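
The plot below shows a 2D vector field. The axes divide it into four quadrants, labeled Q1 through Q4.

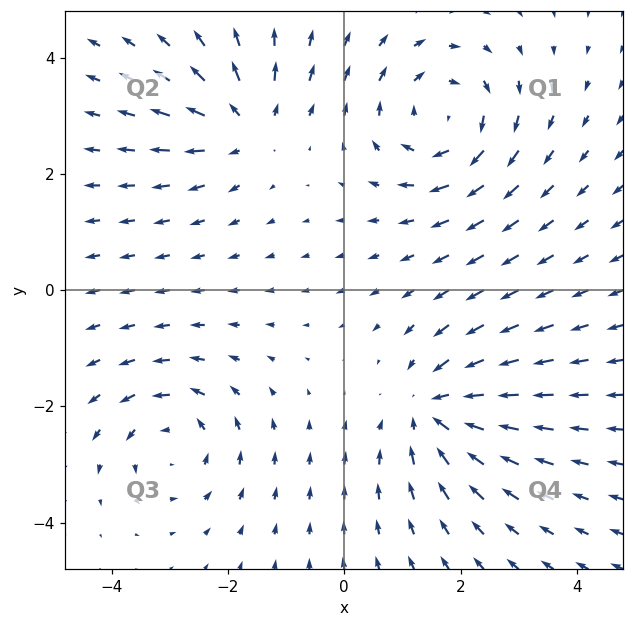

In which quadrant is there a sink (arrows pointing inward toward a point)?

Q4

The sink sits at approximately (1.6, -2.1), which lies in quadrant Q4. The divergence there is about -5, negative as expected for a sink.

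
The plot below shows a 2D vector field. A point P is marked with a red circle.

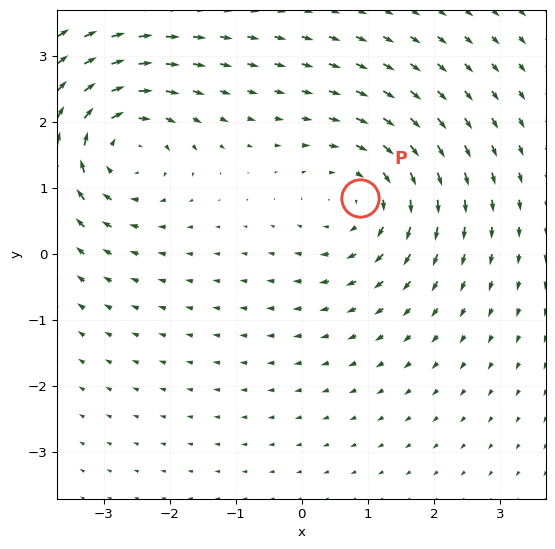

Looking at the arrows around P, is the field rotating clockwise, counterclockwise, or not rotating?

clockwise

Near P at (0.9, 0.9) the arrows circulate clockwise. The curl (z-component) there is about -4; negative curl means clockwise rotation.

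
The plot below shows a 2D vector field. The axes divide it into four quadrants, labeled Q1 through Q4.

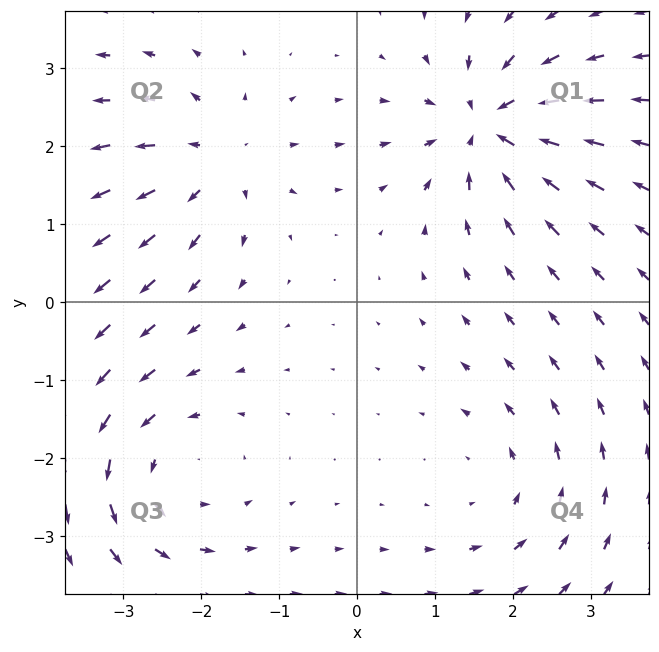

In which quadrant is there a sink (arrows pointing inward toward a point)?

The sink sits at approximately (1.7, 2.3), which lies in quadrant Q1. The divergence there is about -7, negative as expected for a sink.

Q1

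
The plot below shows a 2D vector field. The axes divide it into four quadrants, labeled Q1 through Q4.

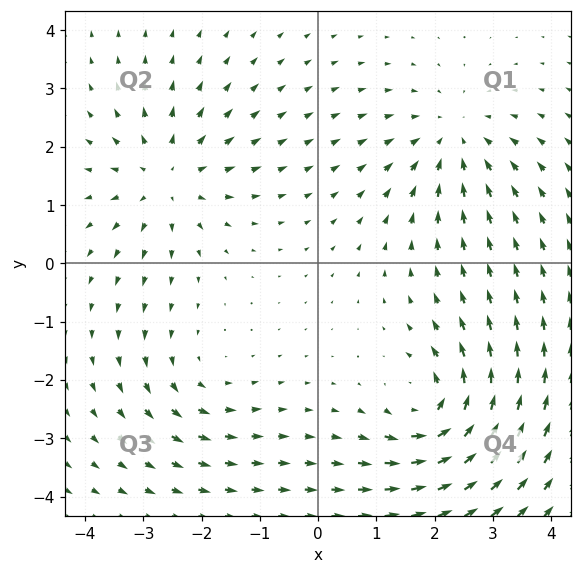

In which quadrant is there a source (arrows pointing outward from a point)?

The source sits at approximately (-2.6, 1.5), which lies in quadrant Q2. The divergence there is about +5, positive as expected for a source.

Q2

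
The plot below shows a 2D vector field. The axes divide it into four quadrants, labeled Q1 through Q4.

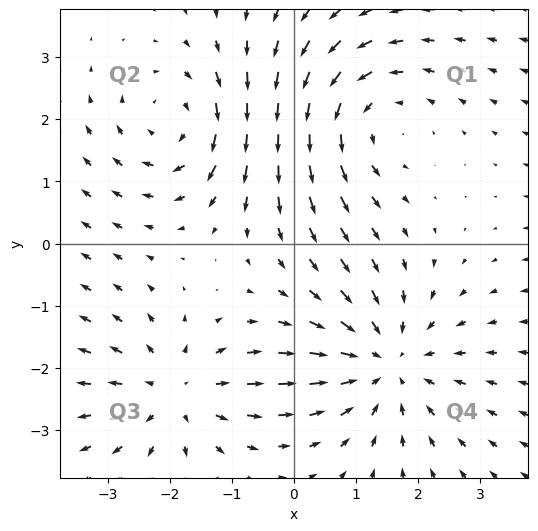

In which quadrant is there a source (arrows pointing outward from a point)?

The source sits at approximately (-1.9, -2.4), which lies in quadrant Q3. The divergence there is about +4, positive as expected for a source.

Q3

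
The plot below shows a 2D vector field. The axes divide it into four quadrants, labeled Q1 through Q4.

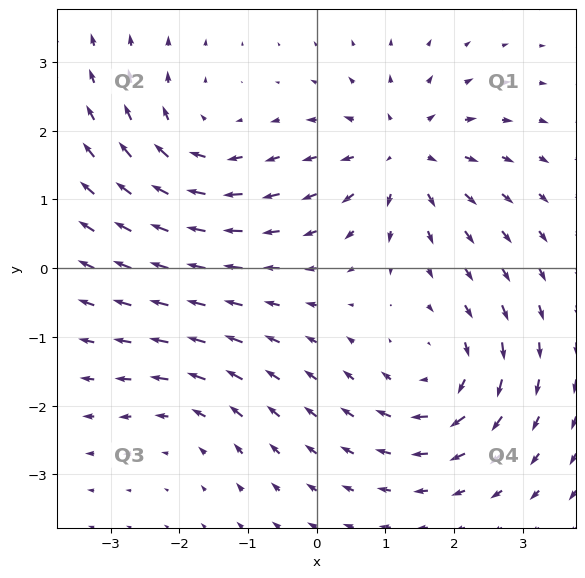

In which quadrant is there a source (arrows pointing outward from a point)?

Q1

The source sits at approximately (1.3, 1.7), which lies in quadrant Q1. The divergence there is about +5, positive as expected for a source.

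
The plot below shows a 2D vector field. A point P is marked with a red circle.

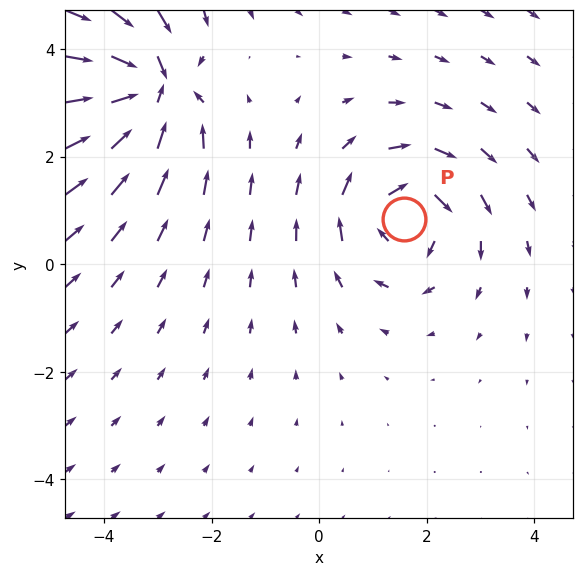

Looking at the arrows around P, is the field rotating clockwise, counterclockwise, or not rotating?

Near P at (1.6, 0.8) the arrows circulate clockwise. The curl (z-component) there is about -4; negative curl means clockwise rotation.

clockwise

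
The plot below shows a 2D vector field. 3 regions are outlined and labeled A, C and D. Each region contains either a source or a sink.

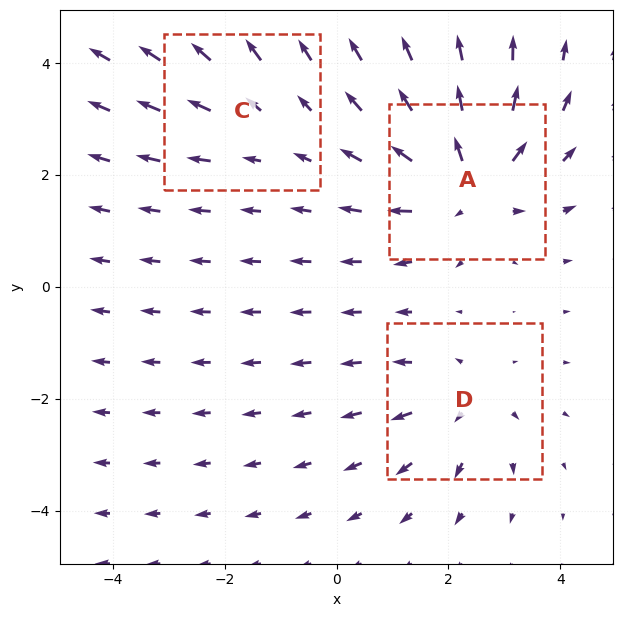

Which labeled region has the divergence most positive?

A

Divergence at each region's feature centre — A: about +5, C: about +2, D: about +3. Region A is most positive.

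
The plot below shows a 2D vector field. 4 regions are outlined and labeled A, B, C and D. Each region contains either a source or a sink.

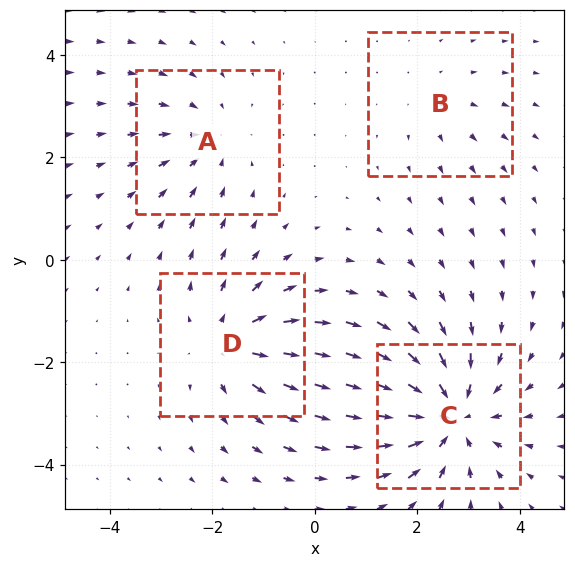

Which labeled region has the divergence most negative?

Divergence at each region's feature centre — A: about -3, B: about +2, C: about -6, D: about +5. Region C is most negative.

C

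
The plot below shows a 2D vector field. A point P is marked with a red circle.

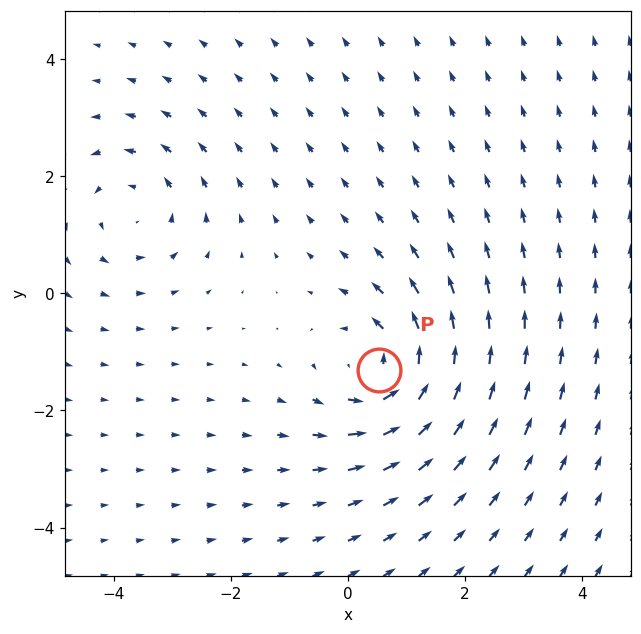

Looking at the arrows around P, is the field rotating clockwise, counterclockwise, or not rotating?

counterclockwise

Near P at (0.5, -1.3) the arrows circulate counterclockwise. The curl (z-component) there is about +5; positive curl means counterclockwise rotation.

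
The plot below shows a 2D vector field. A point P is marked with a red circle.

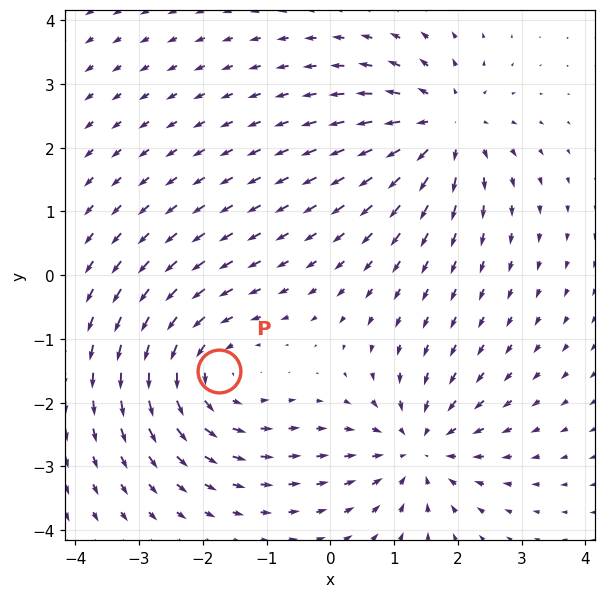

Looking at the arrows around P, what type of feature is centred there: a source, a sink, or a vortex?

vortex

At P (-1.8, -1.5) the arrows circulate counterclockwise. Divergence ≈0, curl about +4 — near-zero divergence with nonzero curl is a vortex.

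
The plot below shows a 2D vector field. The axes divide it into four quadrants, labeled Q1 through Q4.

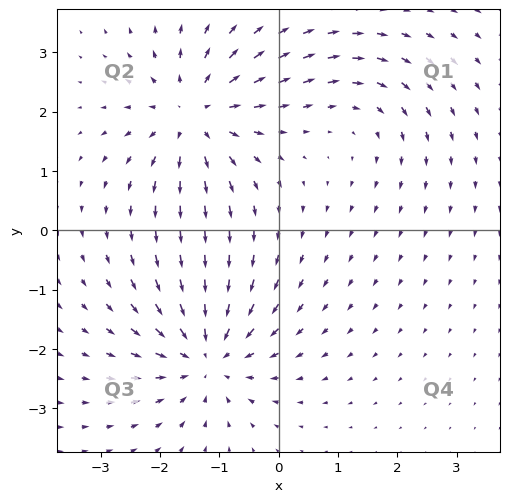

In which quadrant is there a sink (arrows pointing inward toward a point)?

The sink sits at approximately (-1.2, -2.1), which lies in quadrant Q3. The divergence there is about -5, negative as expected for a sink.

Q3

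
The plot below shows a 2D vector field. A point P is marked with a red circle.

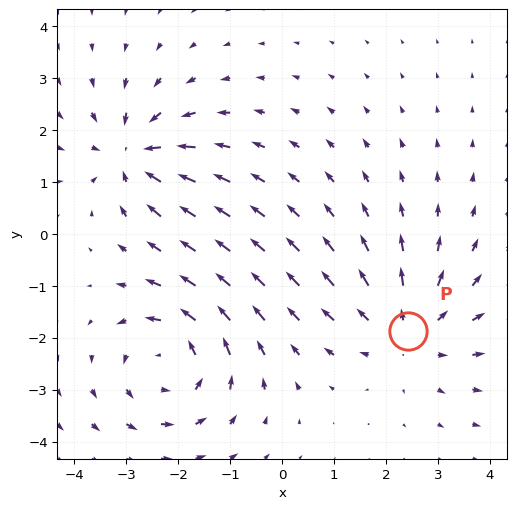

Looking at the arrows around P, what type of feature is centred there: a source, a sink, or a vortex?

source

At P (2.4, -1.9) the arrows spread outward. Divergence about +3, curl ≈0 — positive divergence with near-zero curl is a source.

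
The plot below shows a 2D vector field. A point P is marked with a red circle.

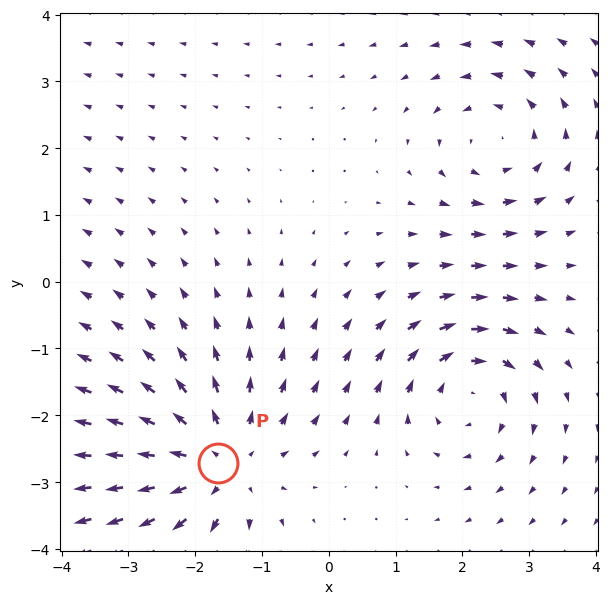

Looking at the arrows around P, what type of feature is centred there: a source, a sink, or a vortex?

source

At P (-1.7, -2.7) the arrows spread outward. Divergence about +4, curl ≈0 — positive divergence with near-zero curl is a source.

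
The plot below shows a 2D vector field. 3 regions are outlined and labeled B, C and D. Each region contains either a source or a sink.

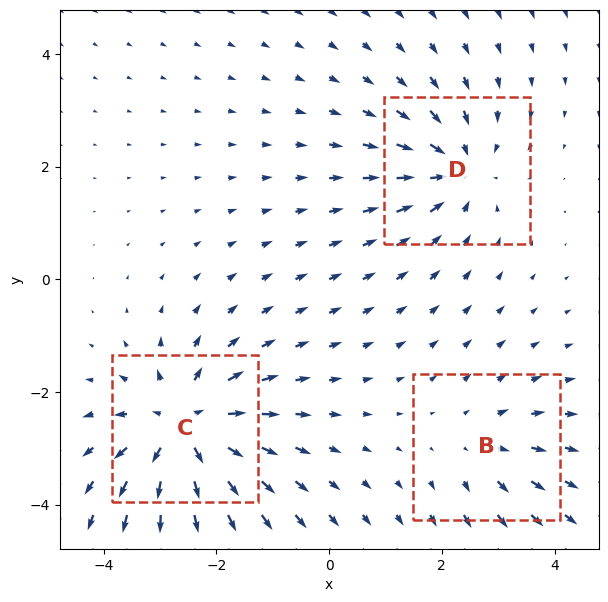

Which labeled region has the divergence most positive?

Divergence at each region's feature centre — B: about +2, C: about +5, D: about -4. Region C is most positive.

C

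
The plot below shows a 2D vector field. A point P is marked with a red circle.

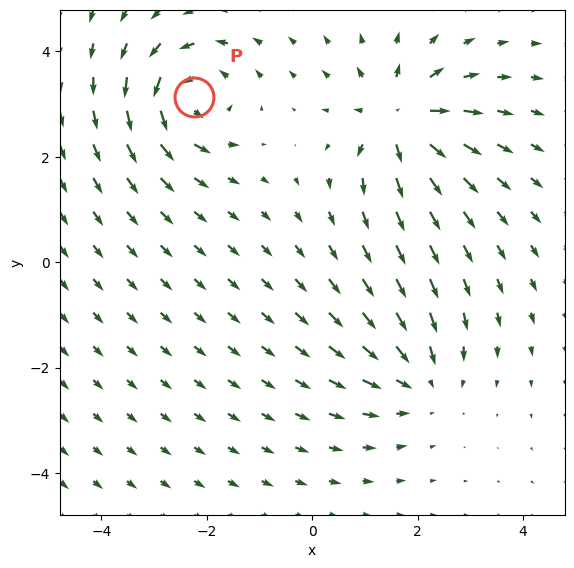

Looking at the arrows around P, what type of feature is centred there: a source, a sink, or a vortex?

vortex

At P (-2.2, 3.1) the arrows circulate counterclockwise. Divergence ≈0, curl about +6 — near-zero divergence with nonzero curl is a vortex.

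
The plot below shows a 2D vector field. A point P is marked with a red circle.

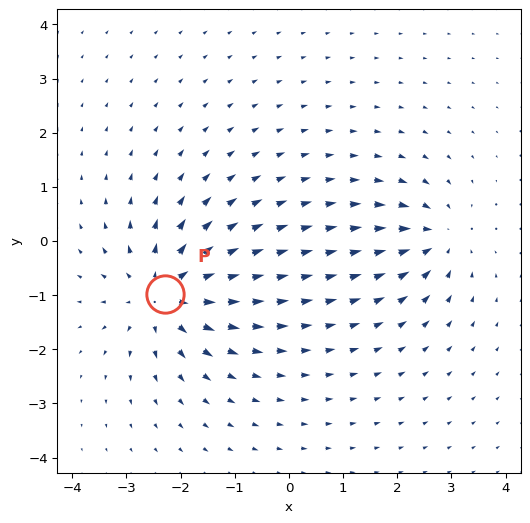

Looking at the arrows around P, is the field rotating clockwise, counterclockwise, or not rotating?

not rotating

Near P at (-2.3, -1.0) the arrows show no circulation. The curl there is ≈0.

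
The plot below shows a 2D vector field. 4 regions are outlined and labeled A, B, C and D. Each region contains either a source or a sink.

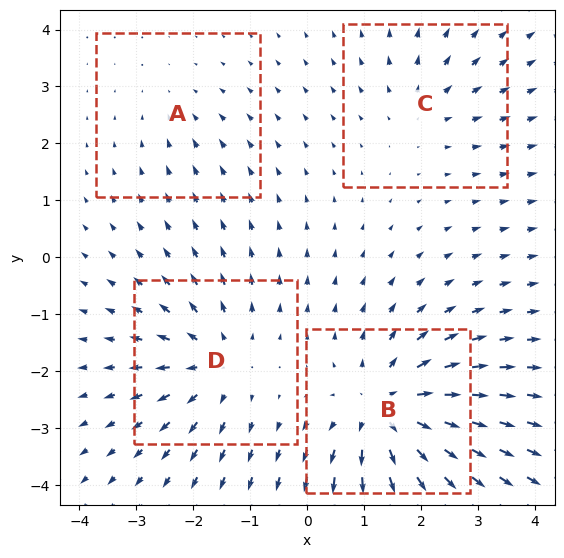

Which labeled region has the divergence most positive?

B

Divergence at each region's feature centre — A: about -2, B: about +7, C: about +3, D: about +5. Region B is most positive.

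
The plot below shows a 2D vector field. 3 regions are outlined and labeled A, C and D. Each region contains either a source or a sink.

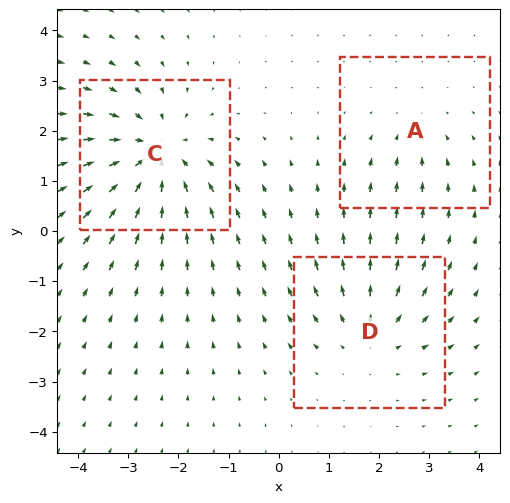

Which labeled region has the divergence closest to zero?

Divergence at each region's feature centre — A: about -2, C: about -4, D: about +3. Region A is closest to zero.

A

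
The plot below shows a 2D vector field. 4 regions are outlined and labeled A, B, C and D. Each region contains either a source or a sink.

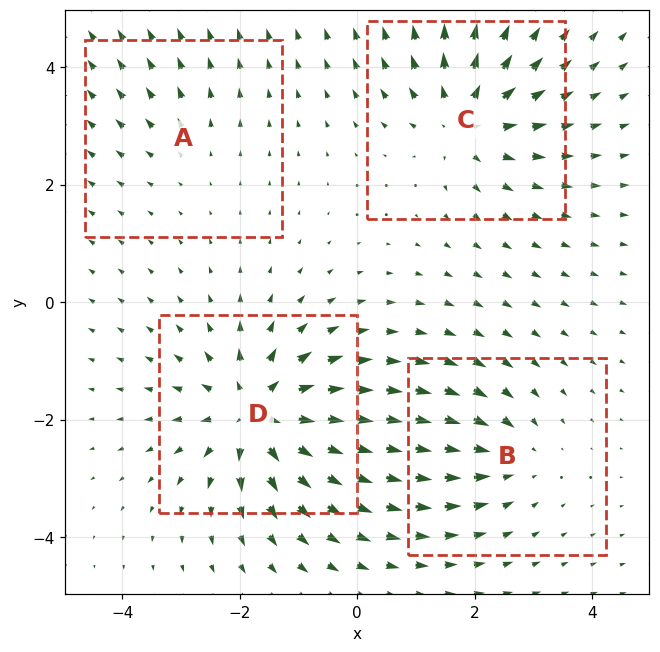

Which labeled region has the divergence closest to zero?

A

Divergence at each region's feature centre — A: about +2, B: about -4, C: about +6, D: about +7. Region A is closest to zero.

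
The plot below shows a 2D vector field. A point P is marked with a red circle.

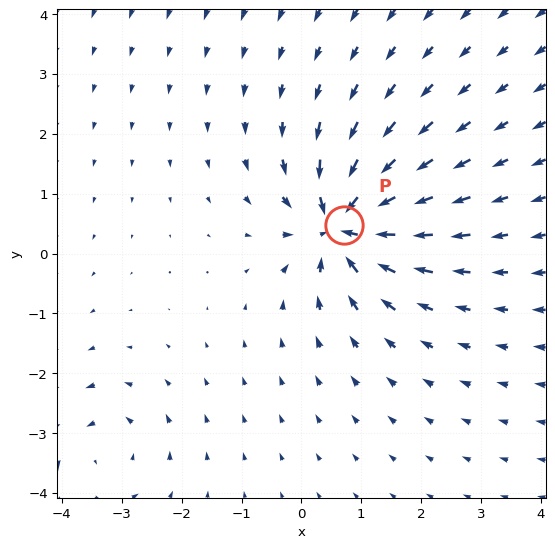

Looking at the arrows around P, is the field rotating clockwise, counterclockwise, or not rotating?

not rotating

Near P at (0.7, 0.5) the arrows show no circulation. The curl there is ≈0.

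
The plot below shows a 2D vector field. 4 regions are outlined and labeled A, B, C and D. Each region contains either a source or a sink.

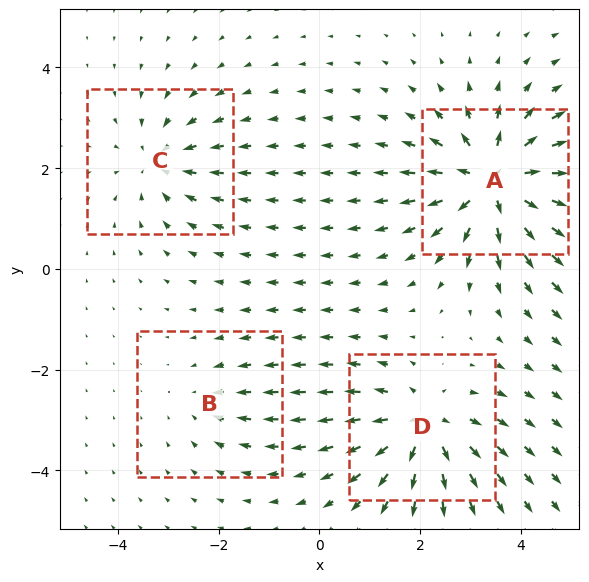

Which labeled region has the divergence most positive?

Divergence at each region's feature centre — A: about +7, B: about -2, C: about -4, D: about +5. Region A is most positive.

A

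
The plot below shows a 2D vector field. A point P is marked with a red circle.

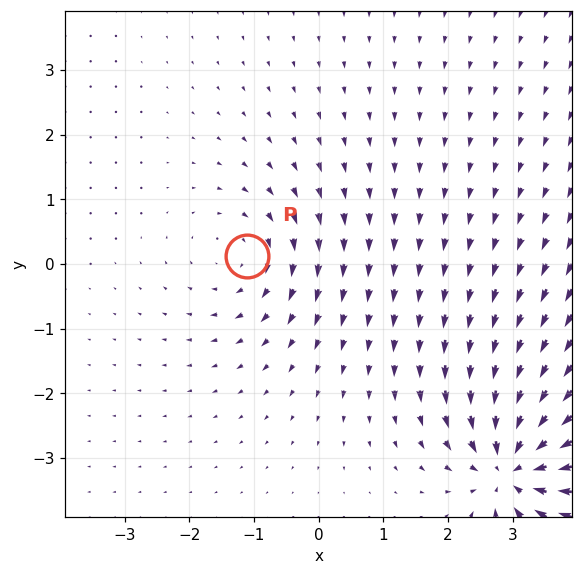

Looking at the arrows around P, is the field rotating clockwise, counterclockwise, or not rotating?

Near P at (-1.1, 0.1) the arrows circulate clockwise. The curl (z-component) there is about -3; negative curl means clockwise rotation.

clockwise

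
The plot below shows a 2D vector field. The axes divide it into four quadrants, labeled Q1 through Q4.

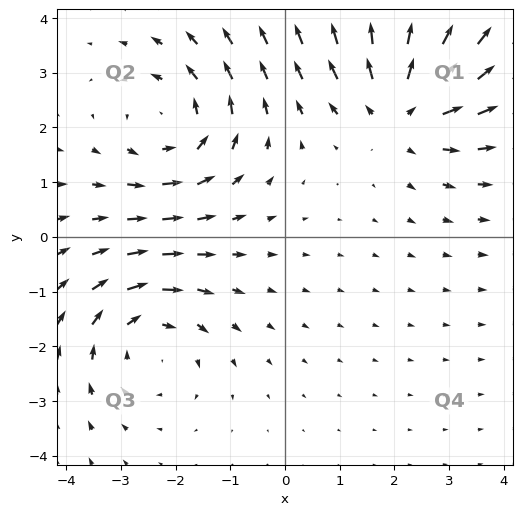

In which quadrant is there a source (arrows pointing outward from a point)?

The source sits at approximately (2.2, 2.3), which lies in quadrant Q1. The divergence there is about +3, positive as expected for a source.

Q1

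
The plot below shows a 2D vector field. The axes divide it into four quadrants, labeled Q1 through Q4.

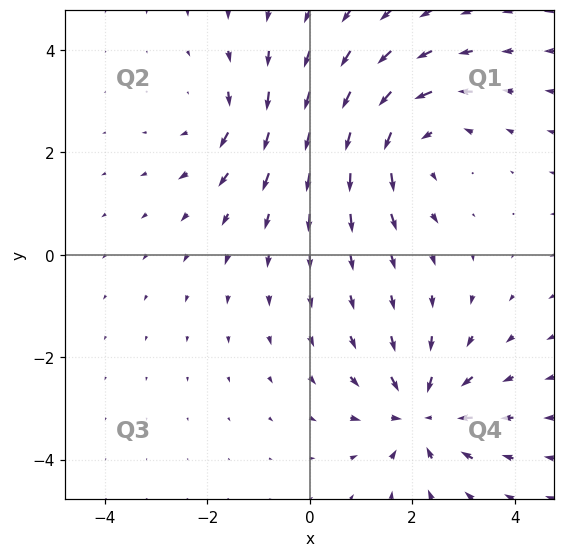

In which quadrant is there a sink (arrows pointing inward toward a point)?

The sink sits at approximately (2.2, -3.1), which lies in quadrant Q4. The divergence there is about -5, negative as expected for a sink.

Q4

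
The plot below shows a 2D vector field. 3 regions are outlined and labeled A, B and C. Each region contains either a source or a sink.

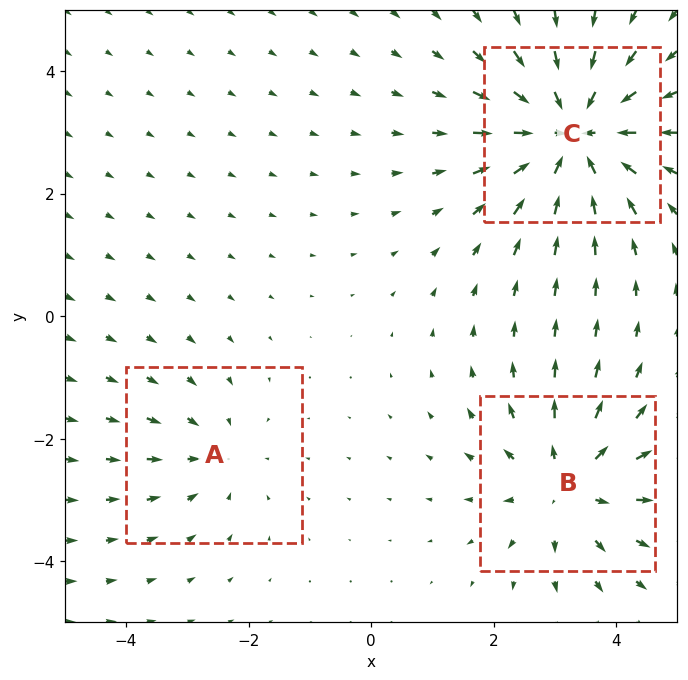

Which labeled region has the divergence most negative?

C

Divergence at each region's feature centre — A: about -2, B: about +3, C: about -5. Region C is most negative.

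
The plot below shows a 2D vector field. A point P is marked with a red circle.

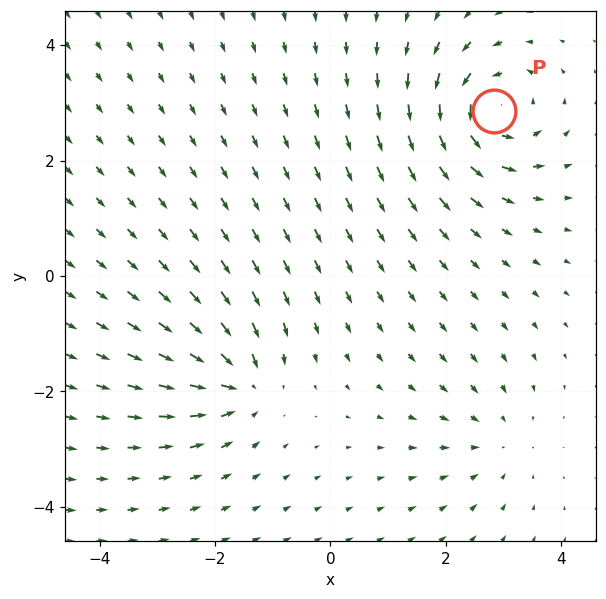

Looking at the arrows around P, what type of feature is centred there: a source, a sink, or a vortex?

vortex

At P (2.8, 2.9) the arrows circulate counterclockwise. Divergence ≈0, curl about +6 — near-zero divergence with nonzero curl is a vortex.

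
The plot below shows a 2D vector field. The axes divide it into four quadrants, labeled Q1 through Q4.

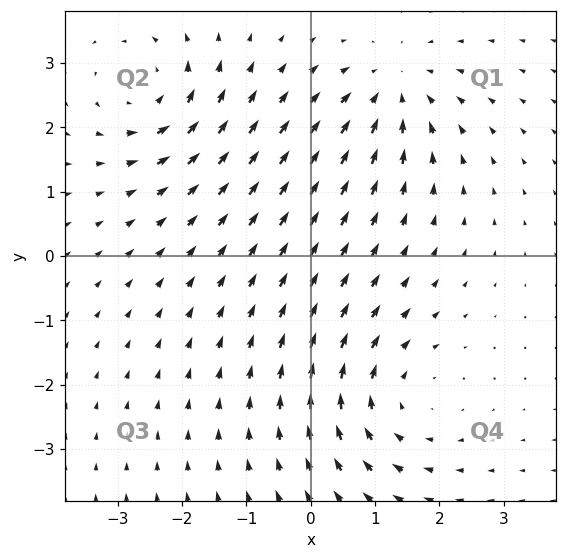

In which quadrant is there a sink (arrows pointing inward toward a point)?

The sink sits at approximately (1.3, 2.6), which lies in quadrant Q1. The divergence there is about -4, negative as expected for a sink.

Q1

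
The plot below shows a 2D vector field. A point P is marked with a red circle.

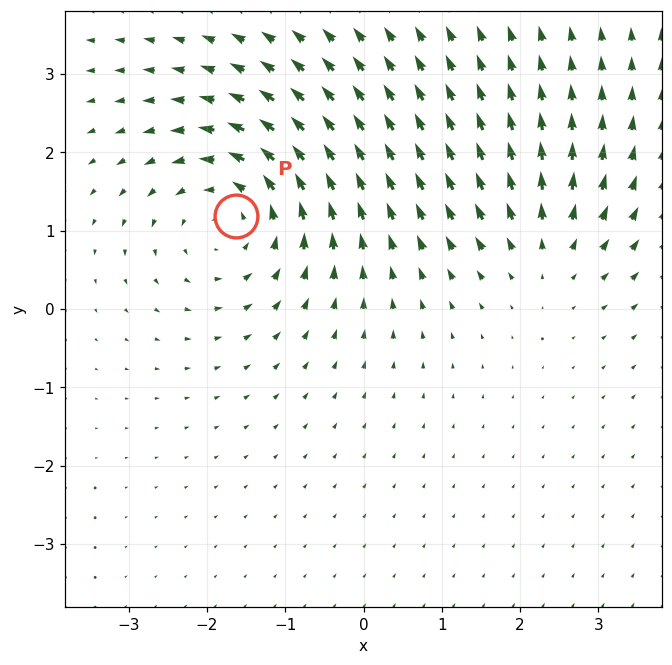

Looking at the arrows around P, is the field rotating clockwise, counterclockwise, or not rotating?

counterclockwise

Near P at (-1.6, 1.2) the arrows circulate counterclockwise. The curl (z-component) there is about +4; positive curl means counterclockwise rotation.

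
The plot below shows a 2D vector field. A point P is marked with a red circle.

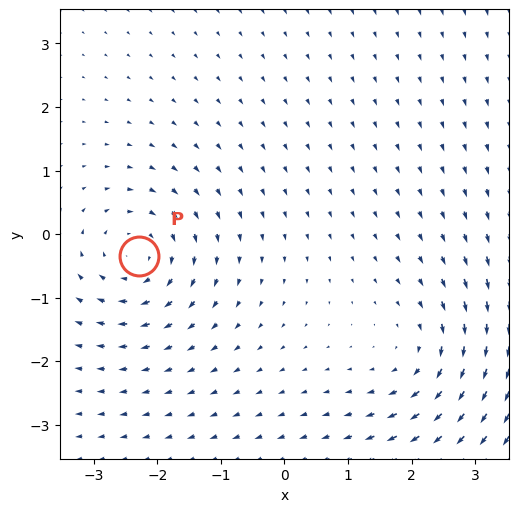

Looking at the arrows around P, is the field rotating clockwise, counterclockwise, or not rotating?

clockwise

Near P at (-2.3, -0.3) the arrows circulate clockwise. The curl (z-component) there is about -4; negative curl means clockwise rotation.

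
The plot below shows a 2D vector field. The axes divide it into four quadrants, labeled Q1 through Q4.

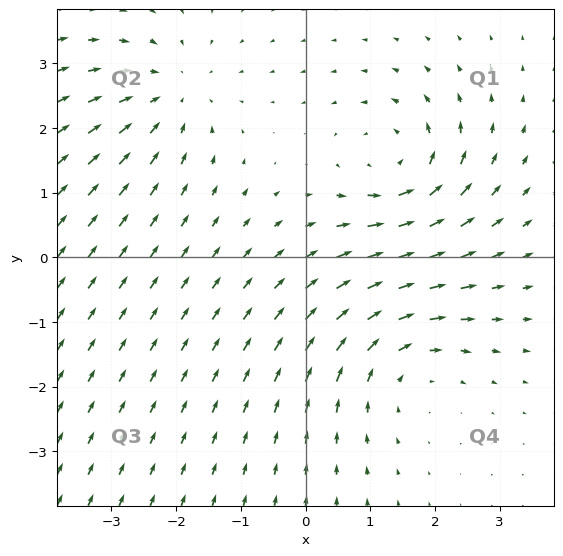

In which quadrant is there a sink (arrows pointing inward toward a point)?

Q2

The sink sits at approximately (-2.1, 2.5), which lies in quadrant Q2. The divergence there is about -3, negative as expected for a sink.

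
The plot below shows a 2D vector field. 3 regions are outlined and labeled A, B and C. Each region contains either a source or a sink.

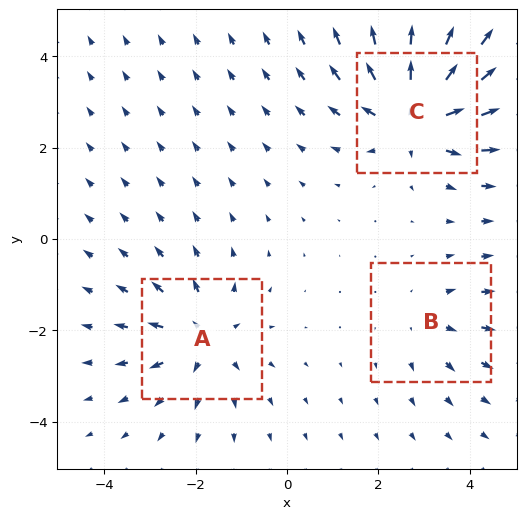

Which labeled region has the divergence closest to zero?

Divergence at each region's feature centre — A: about +3, B: about +2, C: about +5. Region B is closest to zero.

B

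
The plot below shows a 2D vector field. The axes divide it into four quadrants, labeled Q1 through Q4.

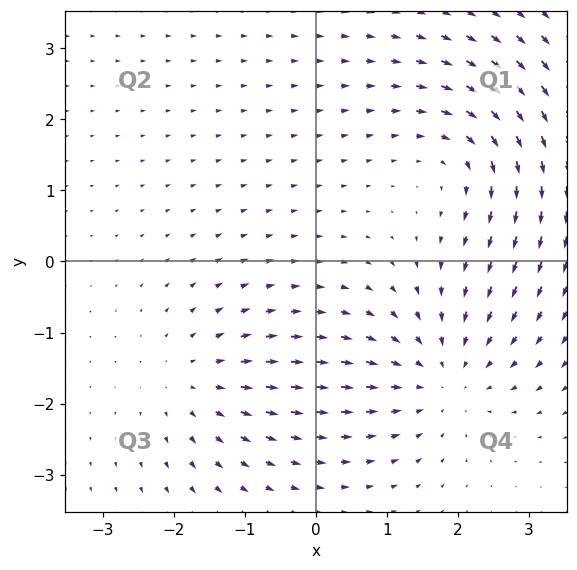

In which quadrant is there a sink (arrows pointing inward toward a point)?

Q4

The sink sits at approximately (1.8, -1.6), which lies in quadrant Q4. The divergence there is about -4, negative as expected for a sink.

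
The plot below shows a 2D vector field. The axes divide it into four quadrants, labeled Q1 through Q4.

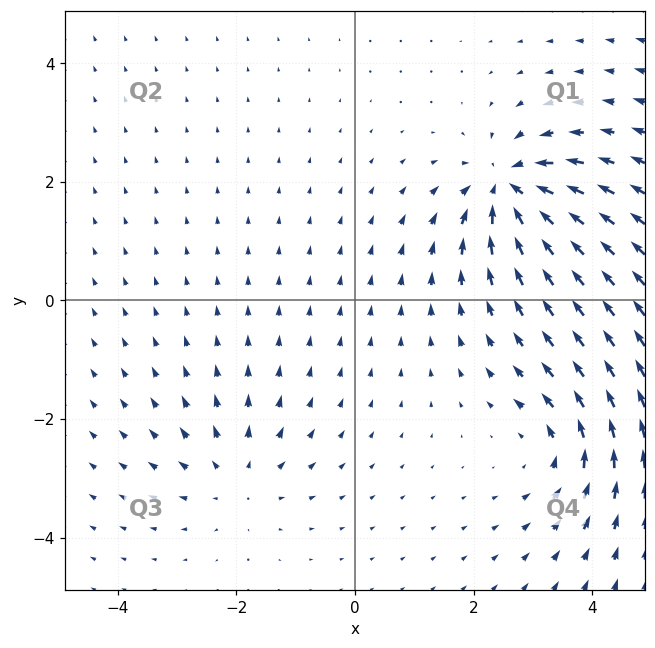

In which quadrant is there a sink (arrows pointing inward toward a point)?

The sink sits at approximately (2.6, 1.9), which lies in quadrant Q1. The divergence there is about -6, negative as expected for a sink.

Q1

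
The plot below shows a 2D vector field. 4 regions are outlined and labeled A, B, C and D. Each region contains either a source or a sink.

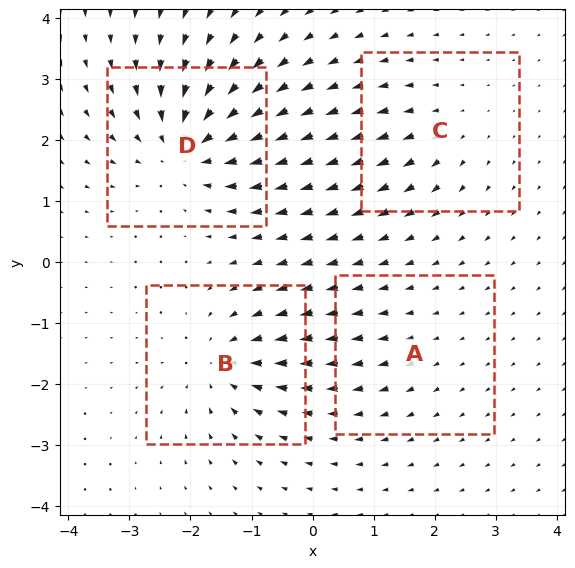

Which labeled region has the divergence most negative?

Divergence at each region's feature centre — A: about +2, B: about -6, C: about +3, D: about -8. Region D is most negative.

D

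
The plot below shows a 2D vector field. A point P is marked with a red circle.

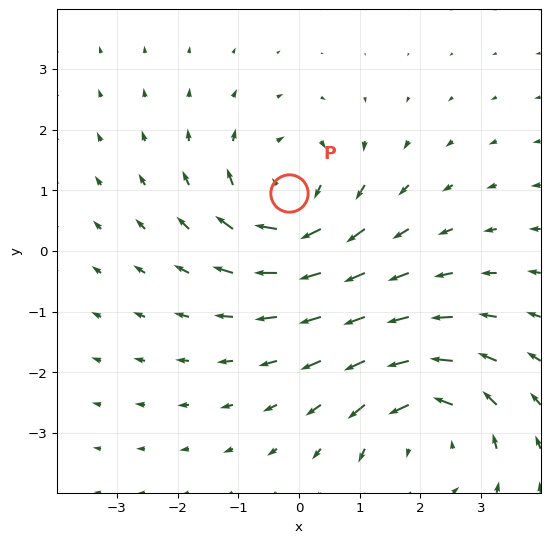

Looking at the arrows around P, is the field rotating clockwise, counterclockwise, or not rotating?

Near P at (-0.2, 1.0) the arrows circulate clockwise. The curl (z-component) there is about -5; negative curl means clockwise rotation.

clockwise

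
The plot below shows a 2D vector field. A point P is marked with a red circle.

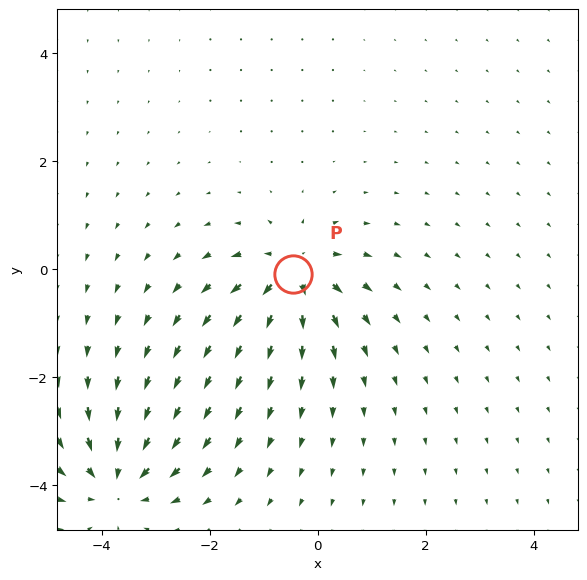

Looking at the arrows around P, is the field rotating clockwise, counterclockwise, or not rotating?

Near P at (-0.5, -0.1) the arrows show no circulation. The curl there is ≈0.

not rotating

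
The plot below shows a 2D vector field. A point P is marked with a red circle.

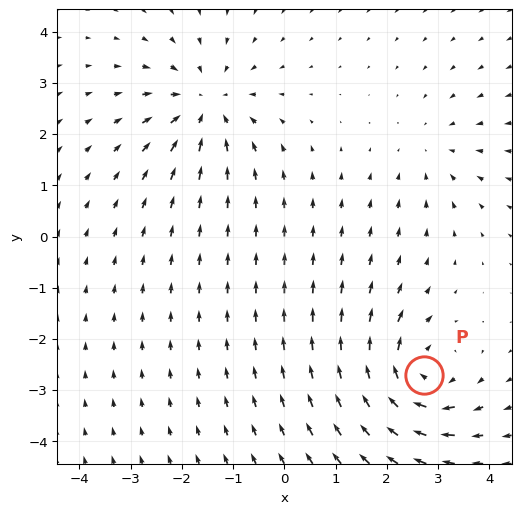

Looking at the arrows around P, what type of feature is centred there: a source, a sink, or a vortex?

vortex

At P (2.7, -2.7) the arrows circulate clockwise. Divergence ≈0, curl about -6 — near-zero divergence with nonzero curl is a vortex.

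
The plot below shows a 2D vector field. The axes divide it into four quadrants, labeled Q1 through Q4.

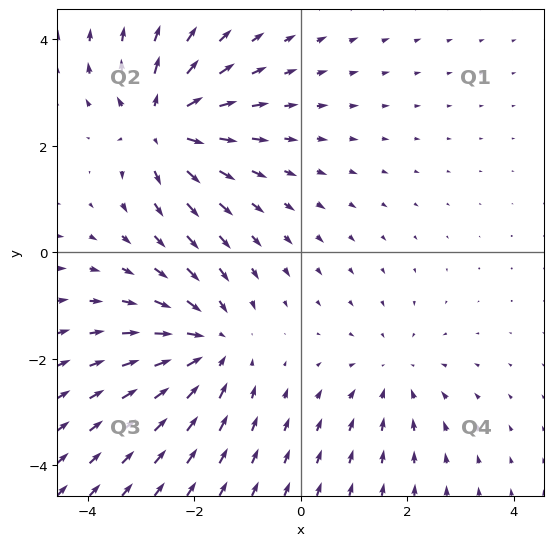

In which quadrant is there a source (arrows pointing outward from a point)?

Q2

The source sits at approximately (-2.6, 2.4), which lies in quadrant Q2. The divergence there is about +5, positive as expected for a source.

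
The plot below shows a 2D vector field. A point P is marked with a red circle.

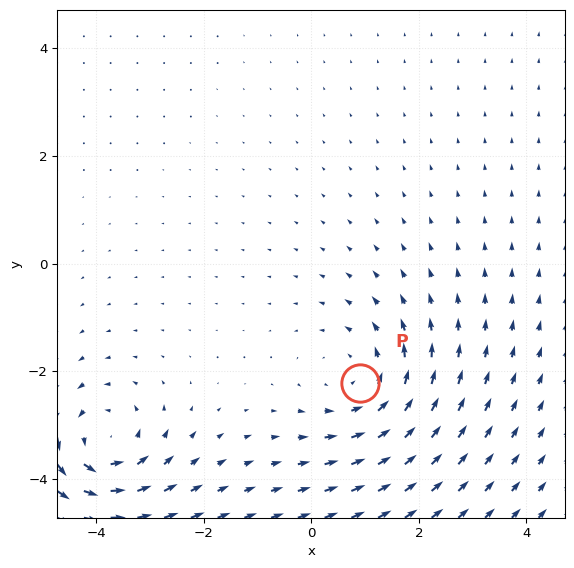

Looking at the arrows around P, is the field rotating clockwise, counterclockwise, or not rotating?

counterclockwise

Near P at (0.9, -2.2) the arrows circulate counterclockwise. The curl (z-component) there is about +2; positive curl means counterclockwise rotation.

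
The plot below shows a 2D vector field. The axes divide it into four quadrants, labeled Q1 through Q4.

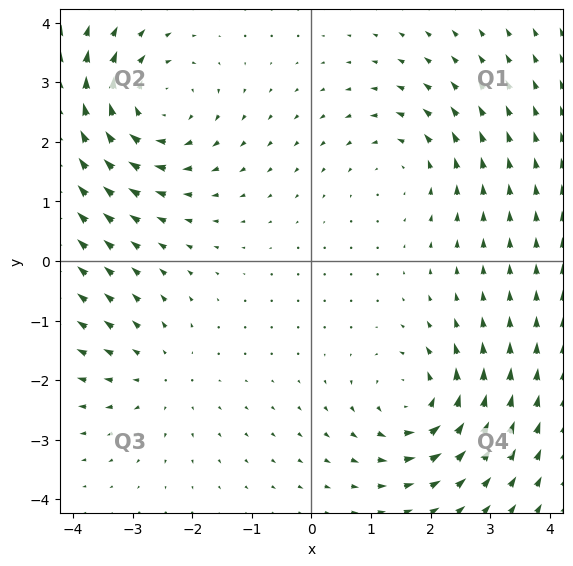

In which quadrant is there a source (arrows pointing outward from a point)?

The source sits at approximately (-2.5, -1.9), which lies in quadrant Q3. The divergence there is about +2, positive as expected for a source.

Q3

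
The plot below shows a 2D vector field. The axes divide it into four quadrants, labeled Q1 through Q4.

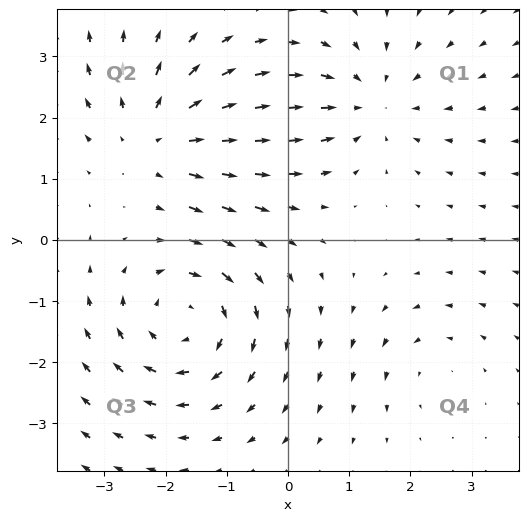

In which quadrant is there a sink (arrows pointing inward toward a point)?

Q1

The sink sits at approximately (1.3, 2.3), which lies in quadrant Q1. The divergence there is about -4, negative as expected for a sink.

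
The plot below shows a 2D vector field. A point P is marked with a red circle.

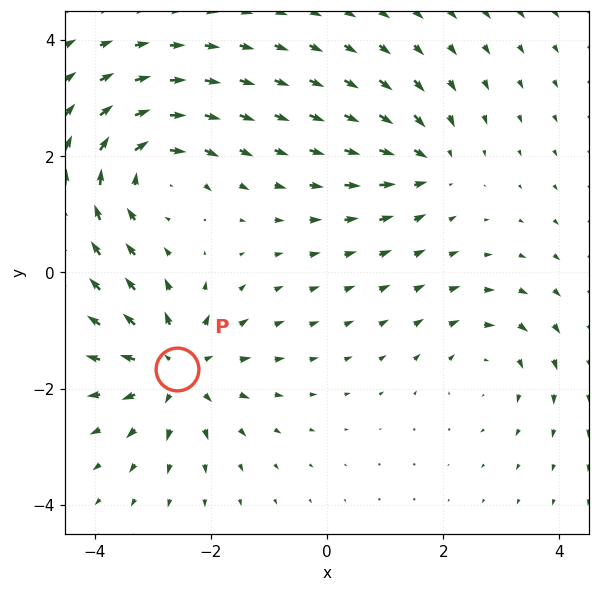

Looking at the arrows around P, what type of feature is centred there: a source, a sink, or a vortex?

At P (-2.6, -1.7) the arrows spread outward. Divergence about +5, curl ≈0 — positive divergence with near-zero curl is a source.

source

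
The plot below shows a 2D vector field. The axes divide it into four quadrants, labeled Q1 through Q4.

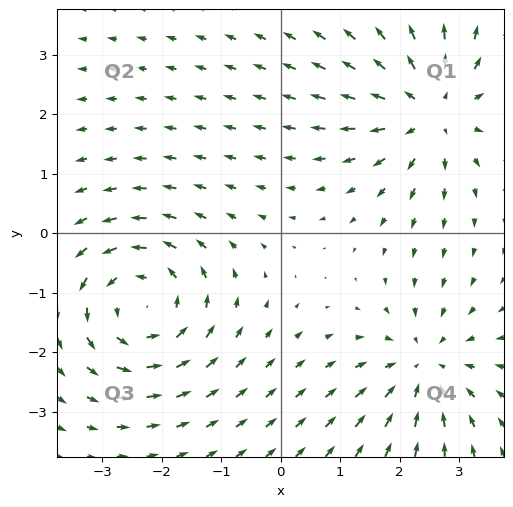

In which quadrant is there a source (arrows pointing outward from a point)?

Q1

The source sits at approximately (2.5, 2.1), which lies in quadrant Q1. The divergence there is about +4, positive as expected for a source.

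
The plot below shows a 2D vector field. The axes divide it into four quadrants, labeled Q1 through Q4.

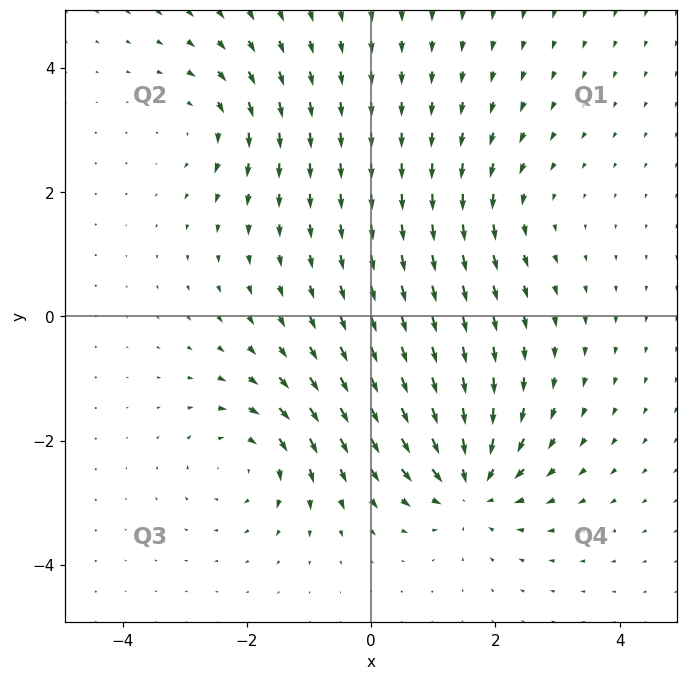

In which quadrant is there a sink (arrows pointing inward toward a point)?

The sink sits at approximately (1.6, -2.7), which lies in quadrant Q4. The divergence there is about -6, negative as expected for a sink.

Q4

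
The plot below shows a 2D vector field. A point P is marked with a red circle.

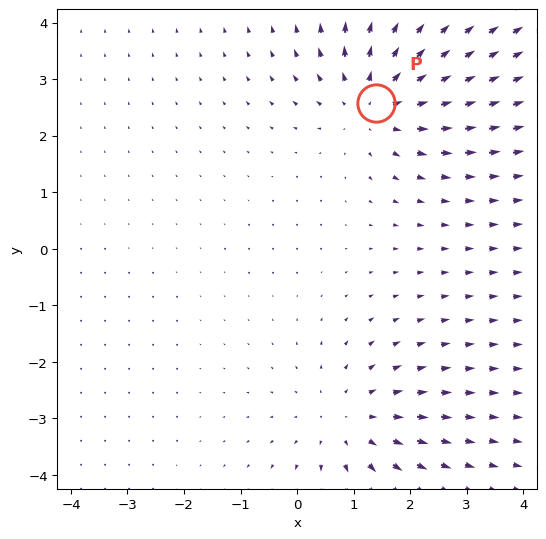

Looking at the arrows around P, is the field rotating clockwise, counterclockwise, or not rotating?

not rotating

Near P at (1.4, 2.6) the arrows show no circulation. The curl there is ≈0.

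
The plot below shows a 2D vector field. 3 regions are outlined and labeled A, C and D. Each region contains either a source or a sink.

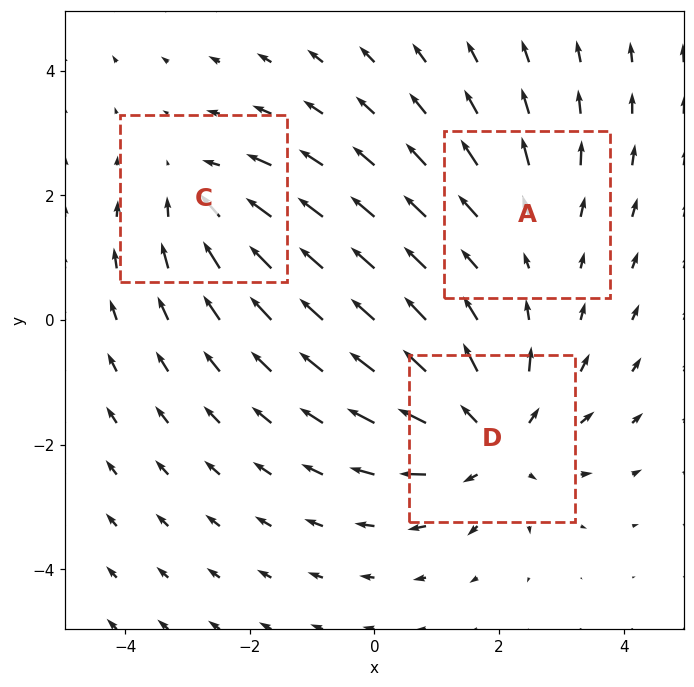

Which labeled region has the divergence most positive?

Divergence at each region's feature centre — A: about +2, C: about -3, D: about +4. Region D is most positive.

D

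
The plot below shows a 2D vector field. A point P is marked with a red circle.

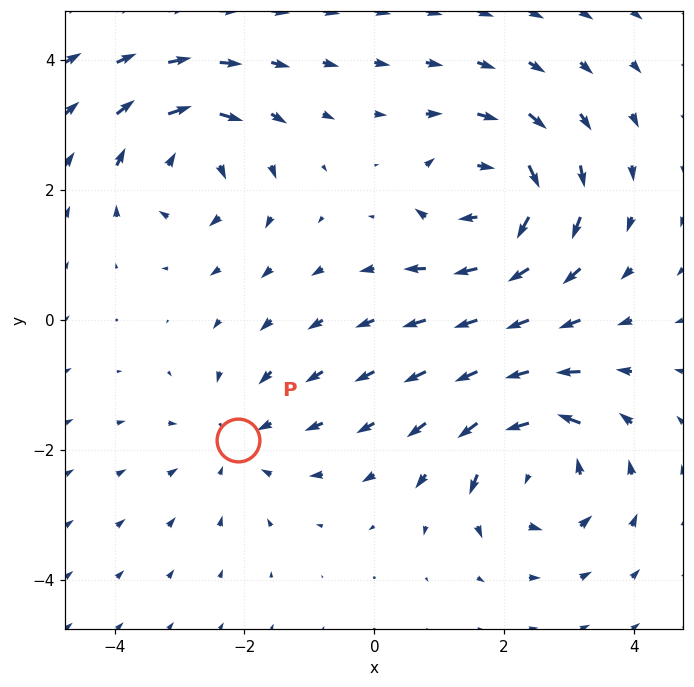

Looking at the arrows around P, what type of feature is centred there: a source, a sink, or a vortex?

sink

At P (-2.1, -1.8) the arrows converge inward. Divergence about -2, curl ≈0 — negative divergence with near-zero curl is a sink.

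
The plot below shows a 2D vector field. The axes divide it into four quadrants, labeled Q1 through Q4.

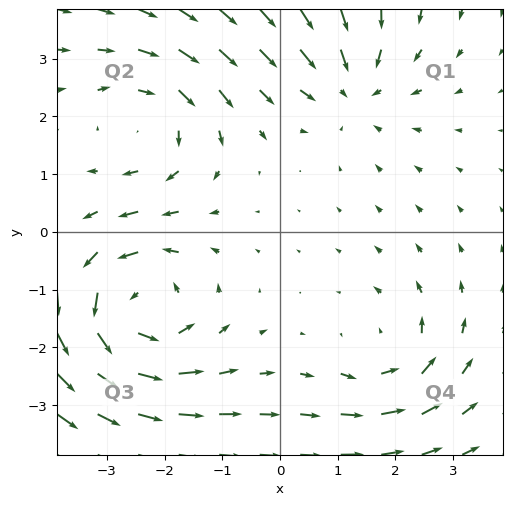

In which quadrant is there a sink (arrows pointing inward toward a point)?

Q1

The sink sits at approximately (1.2, 2.5), which lies in quadrant Q1. The divergence there is about -3, negative as expected for a sink.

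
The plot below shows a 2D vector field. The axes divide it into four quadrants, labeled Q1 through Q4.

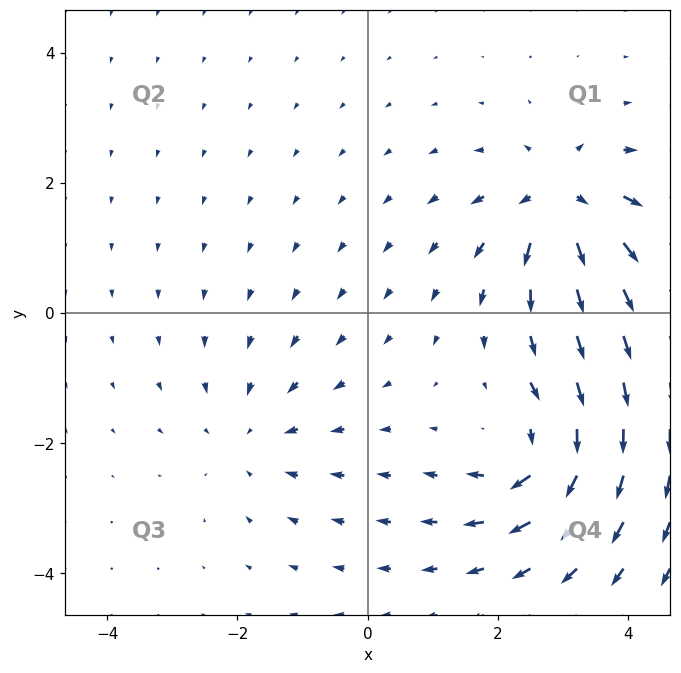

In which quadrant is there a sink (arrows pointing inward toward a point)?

Q3

The sink sits at approximately (-1.8, -1.9), which lies in quadrant Q3. The divergence there is about -3, negative as expected for a sink.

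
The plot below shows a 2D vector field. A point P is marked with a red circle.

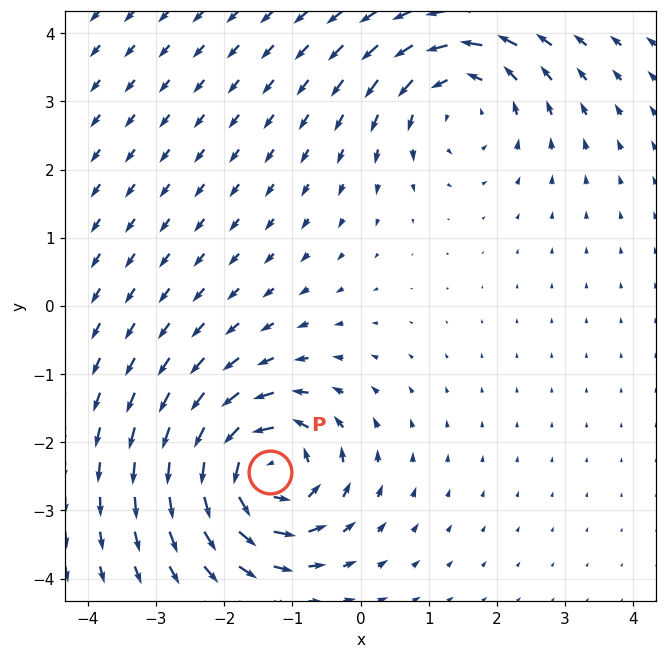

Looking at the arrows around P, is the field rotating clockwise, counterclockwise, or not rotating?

counterclockwise

Near P at (-1.3, -2.4) the arrows circulate counterclockwise. The curl (z-component) there is about +5; positive curl means counterclockwise rotation.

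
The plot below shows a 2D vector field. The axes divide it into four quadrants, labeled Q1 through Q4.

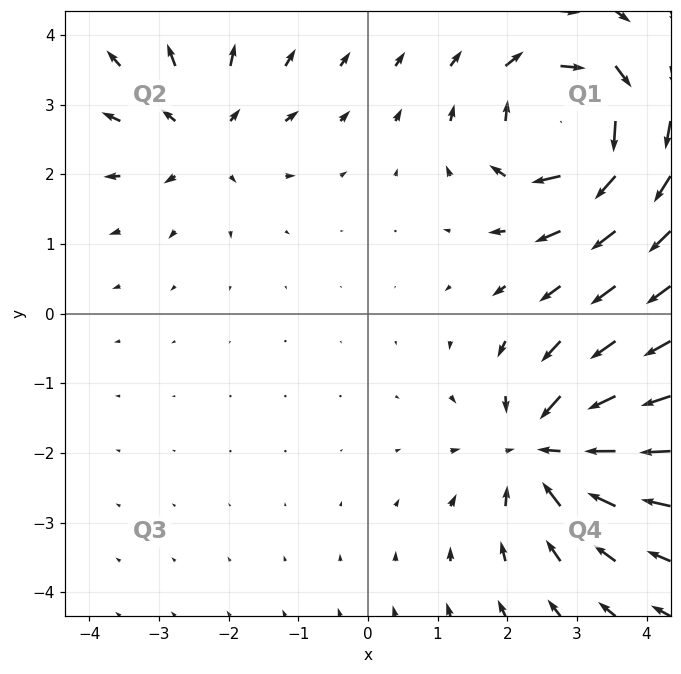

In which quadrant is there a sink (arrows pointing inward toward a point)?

The sink sits at approximately (2.6, -1.9), which lies in quadrant Q4. The divergence there is about -4, negative as expected for a sink.

Q4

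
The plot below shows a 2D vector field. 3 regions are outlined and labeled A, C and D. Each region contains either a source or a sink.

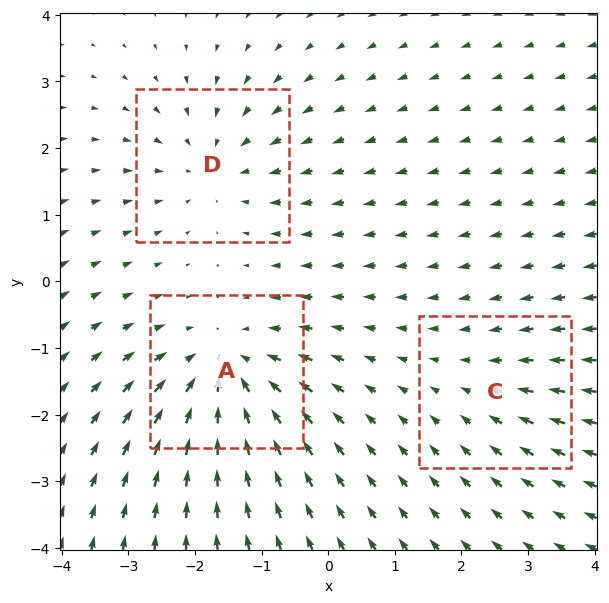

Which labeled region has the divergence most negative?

Divergence at each region's feature centre — A: about -5, C: about -2, D: about -3. Region A is most negative.

A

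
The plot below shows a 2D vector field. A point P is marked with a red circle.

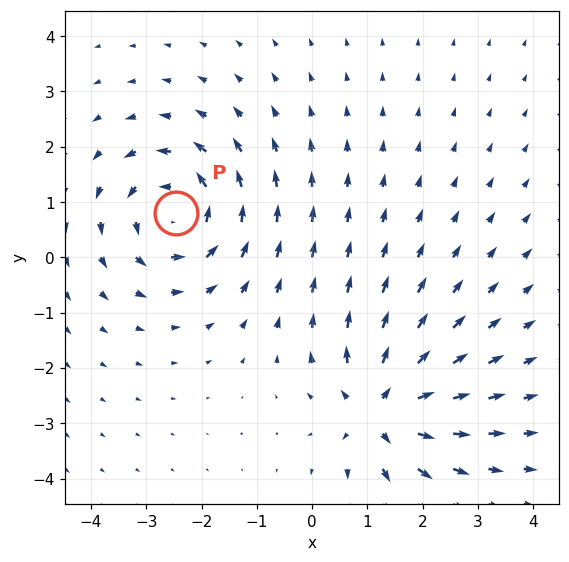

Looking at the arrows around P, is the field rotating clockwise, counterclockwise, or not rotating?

Near P at (-2.5, 0.8) the arrows circulate counterclockwise. The curl (z-component) there is about +4; positive curl means counterclockwise rotation.

counterclockwise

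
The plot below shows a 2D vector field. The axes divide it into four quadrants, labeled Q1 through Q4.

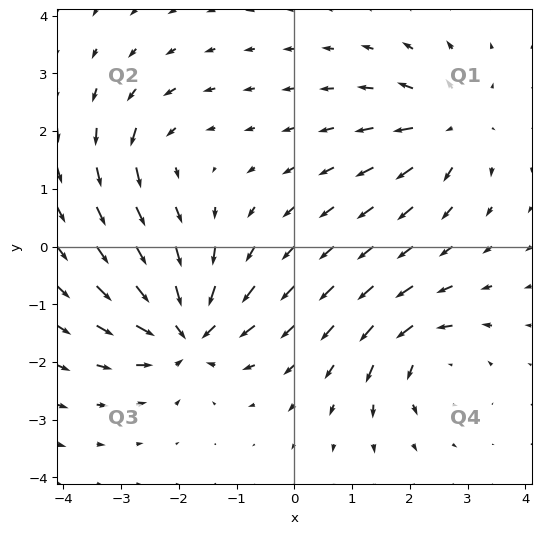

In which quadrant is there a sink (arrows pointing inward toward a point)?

Q3

The sink sits at approximately (-1.9, -1.5), which lies in quadrant Q3. The divergence there is about -7, negative as expected for a sink.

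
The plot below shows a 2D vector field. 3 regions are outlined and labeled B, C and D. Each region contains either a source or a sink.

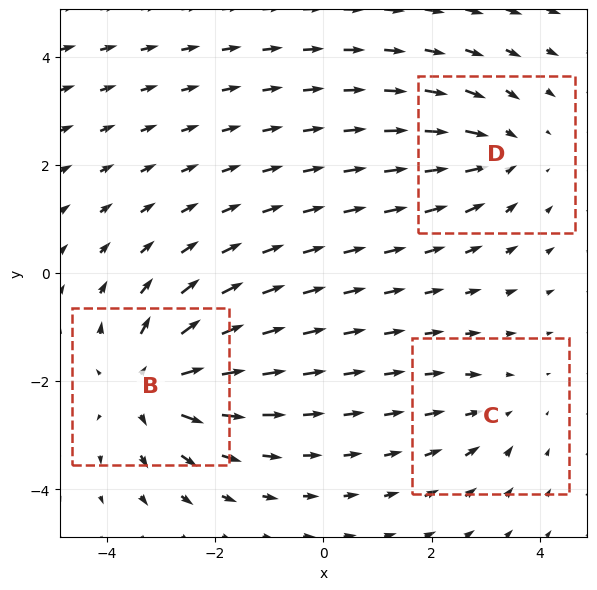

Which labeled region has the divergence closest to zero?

Divergence at each region's feature centre — B: about +5, C: about -2, D: about -3. Region C is closest to zero.

C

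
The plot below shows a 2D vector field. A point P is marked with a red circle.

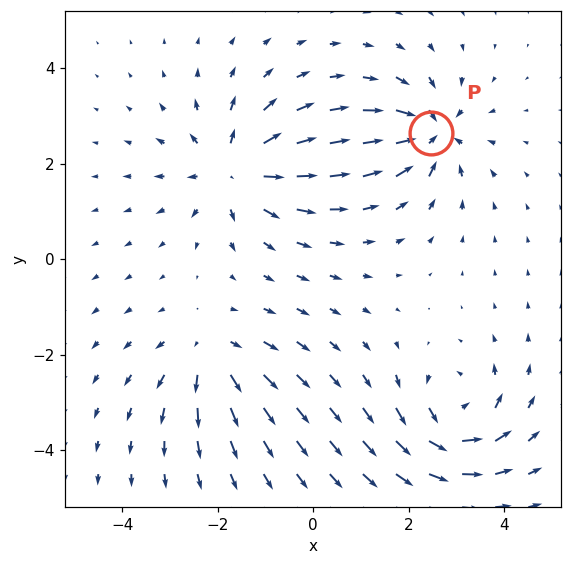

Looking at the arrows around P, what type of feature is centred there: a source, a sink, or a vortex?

sink

At P (2.5, 2.6) the arrows converge inward. Divergence about -6, curl ≈0 — negative divergence with near-zero curl is a sink.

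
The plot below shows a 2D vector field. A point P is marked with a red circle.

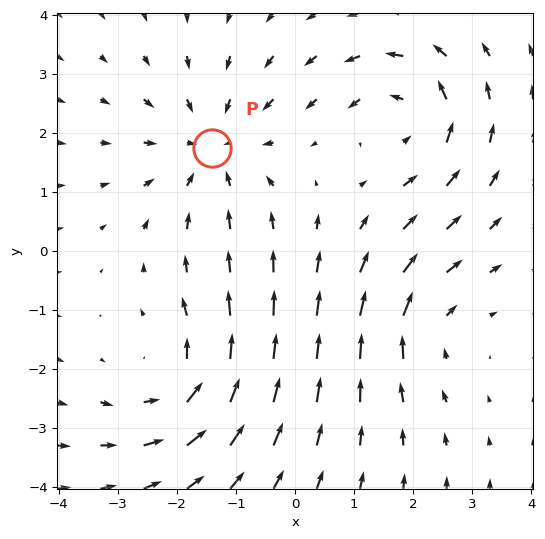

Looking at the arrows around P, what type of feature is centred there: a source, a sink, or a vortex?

At P (-1.4, 1.7) the arrows converge inward. Divergence about -4, curl ≈0 — negative divergence with near-zero curl is a sink.

sink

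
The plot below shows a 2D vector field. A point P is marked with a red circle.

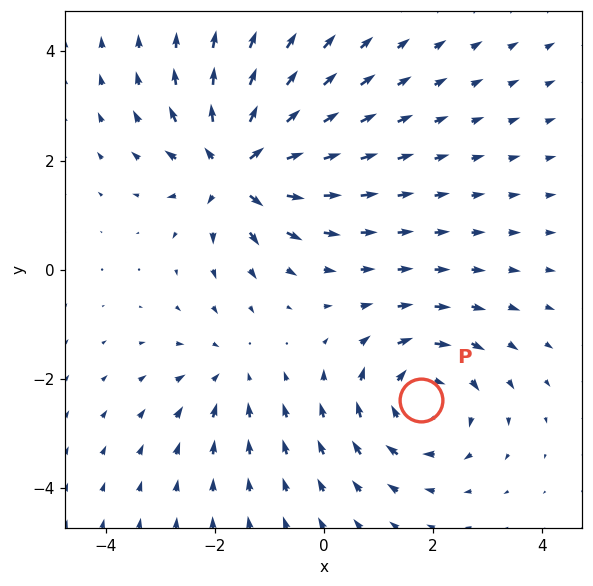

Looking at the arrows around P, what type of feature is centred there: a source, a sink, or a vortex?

vortex

At P (1.8, -2.4) the arrows circulate clockwise. Divergence ≈0, curl about -4 — near-zero divergence with nonzero curl is a vortex.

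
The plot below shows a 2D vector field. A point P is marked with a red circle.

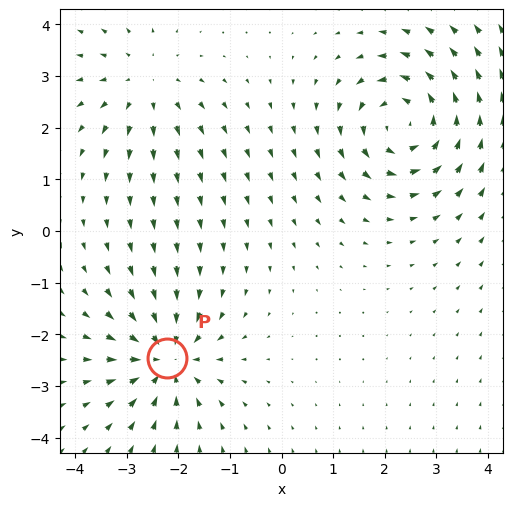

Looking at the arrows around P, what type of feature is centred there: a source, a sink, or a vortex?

sink

At P (-2.2, -2.5) the arrows converge inward. Divergence about -5, curl ≈0 — negative divergence with near-zero curl is a sink.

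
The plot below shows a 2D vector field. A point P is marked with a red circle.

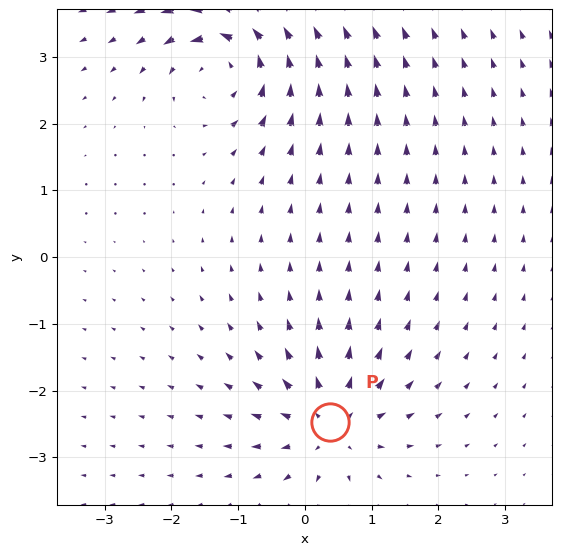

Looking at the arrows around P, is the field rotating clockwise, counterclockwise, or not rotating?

not rotating

Near P at (0.4, -2.5) the arrows show no circulation. The curl there is ≈0.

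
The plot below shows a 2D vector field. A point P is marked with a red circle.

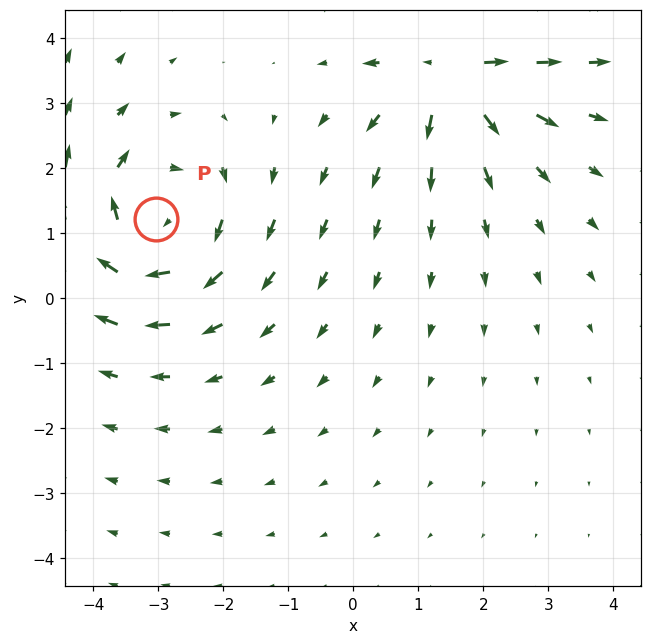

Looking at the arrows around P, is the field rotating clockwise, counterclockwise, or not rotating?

clockwise

Near P at (-3.0, 1.2) the arrows circulate clockwise. The curl (z-component) there is about -3; negative curl means clockwise rotation.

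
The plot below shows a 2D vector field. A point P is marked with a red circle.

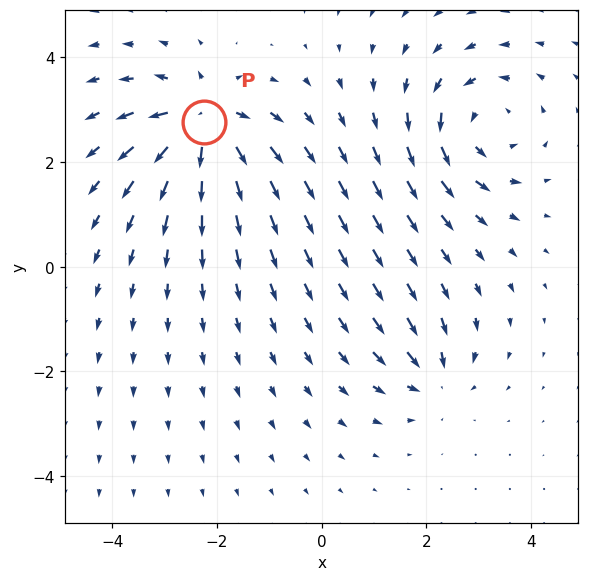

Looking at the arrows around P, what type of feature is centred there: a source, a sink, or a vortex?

source

At P (-2.2, 2.8) the arrows spread outward. Divergence about +7, curl ≈0 — positive divergence with near-zero curl is a source.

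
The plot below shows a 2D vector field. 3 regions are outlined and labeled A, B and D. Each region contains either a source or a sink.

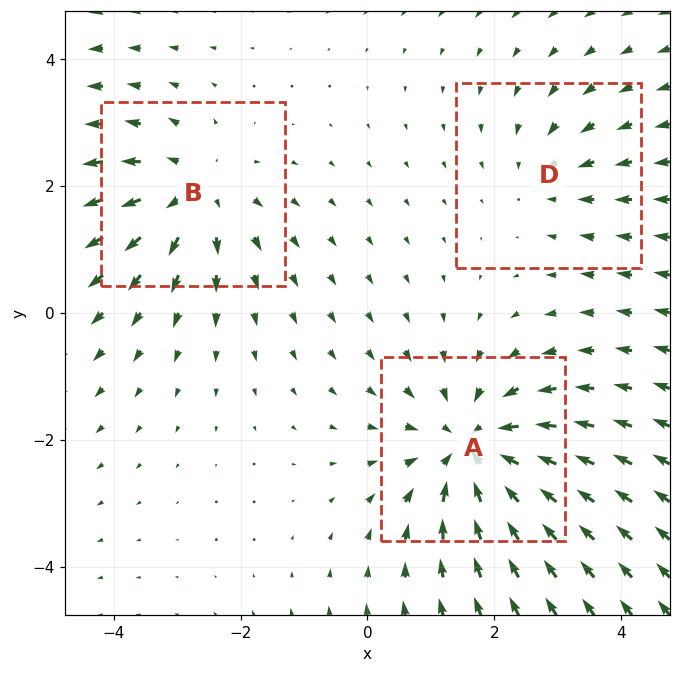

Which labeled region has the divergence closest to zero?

Divergence at each region's feature centre — A: about -5, B: about +3, D: about -2. Region D is closest to zero.

D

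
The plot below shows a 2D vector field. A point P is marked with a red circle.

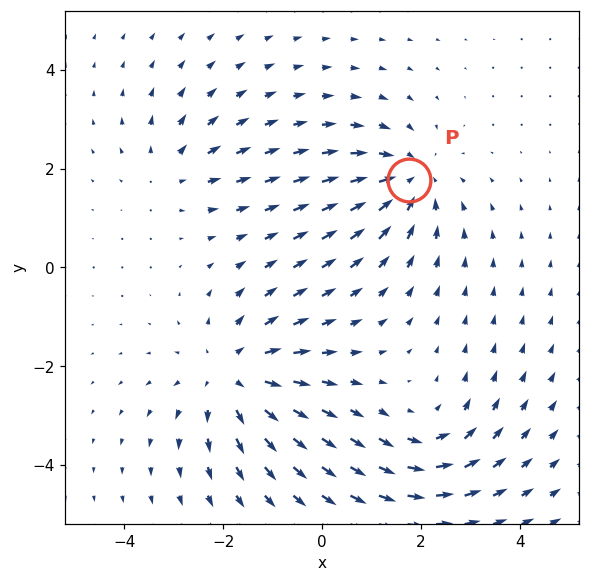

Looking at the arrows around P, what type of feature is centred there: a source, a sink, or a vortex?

sink

At P (1.8, 1.8) the arrows converge inward. Divergence about -4, curl ≈0 — negative divergence with near-zero curl is a sink.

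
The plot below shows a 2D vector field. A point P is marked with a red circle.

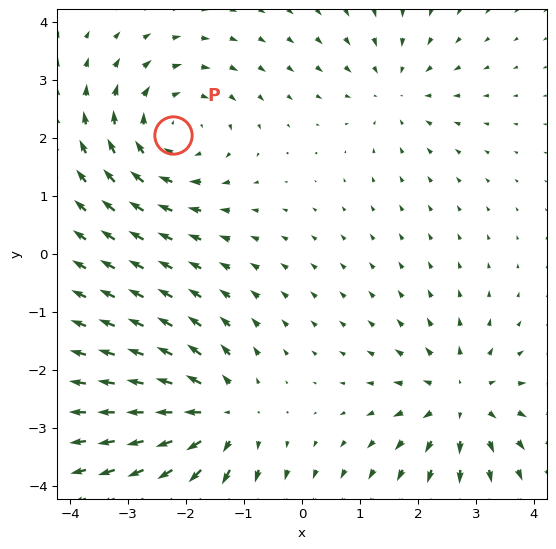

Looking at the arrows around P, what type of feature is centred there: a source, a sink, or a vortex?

At P (-2.2, 2.1) the arrows circulate clockwise. Divergence ≈0, curl about -4 — near-zero divergence with nonzero curl is a vortex.

vortex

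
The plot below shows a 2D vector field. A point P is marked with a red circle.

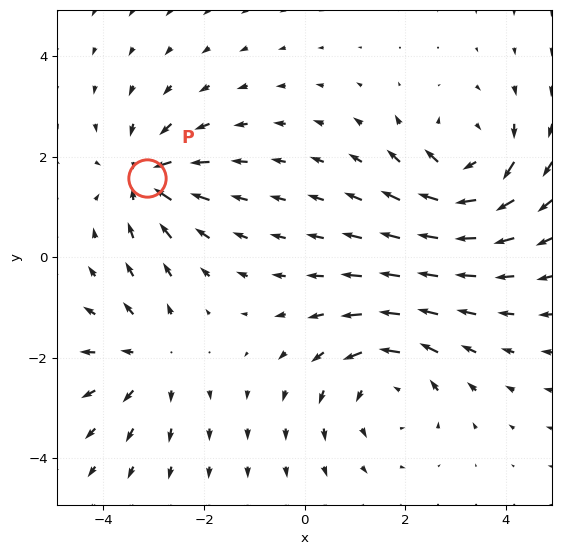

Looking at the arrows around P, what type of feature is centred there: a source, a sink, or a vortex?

sink

At P (-3.1, 1.6) the arrows converge inward. Divergence about -5, curl ≈0 — negative divergence with near-zero curl is a sink.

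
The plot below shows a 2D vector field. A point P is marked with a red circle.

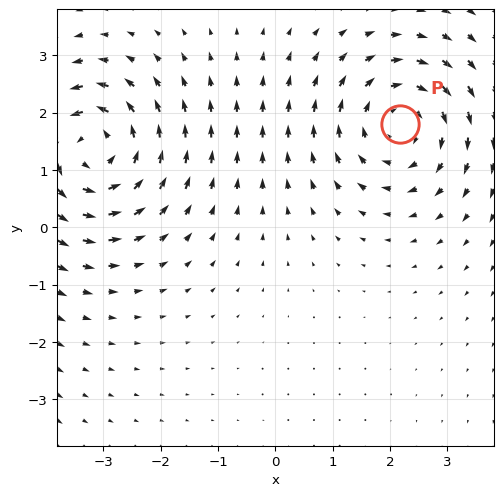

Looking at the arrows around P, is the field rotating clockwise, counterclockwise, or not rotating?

clockwise

Near P at (2.2, 1.8) the arrows circulate clockwise. The curl (z-component) there is about -3; negative curl means clockwise rotation.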